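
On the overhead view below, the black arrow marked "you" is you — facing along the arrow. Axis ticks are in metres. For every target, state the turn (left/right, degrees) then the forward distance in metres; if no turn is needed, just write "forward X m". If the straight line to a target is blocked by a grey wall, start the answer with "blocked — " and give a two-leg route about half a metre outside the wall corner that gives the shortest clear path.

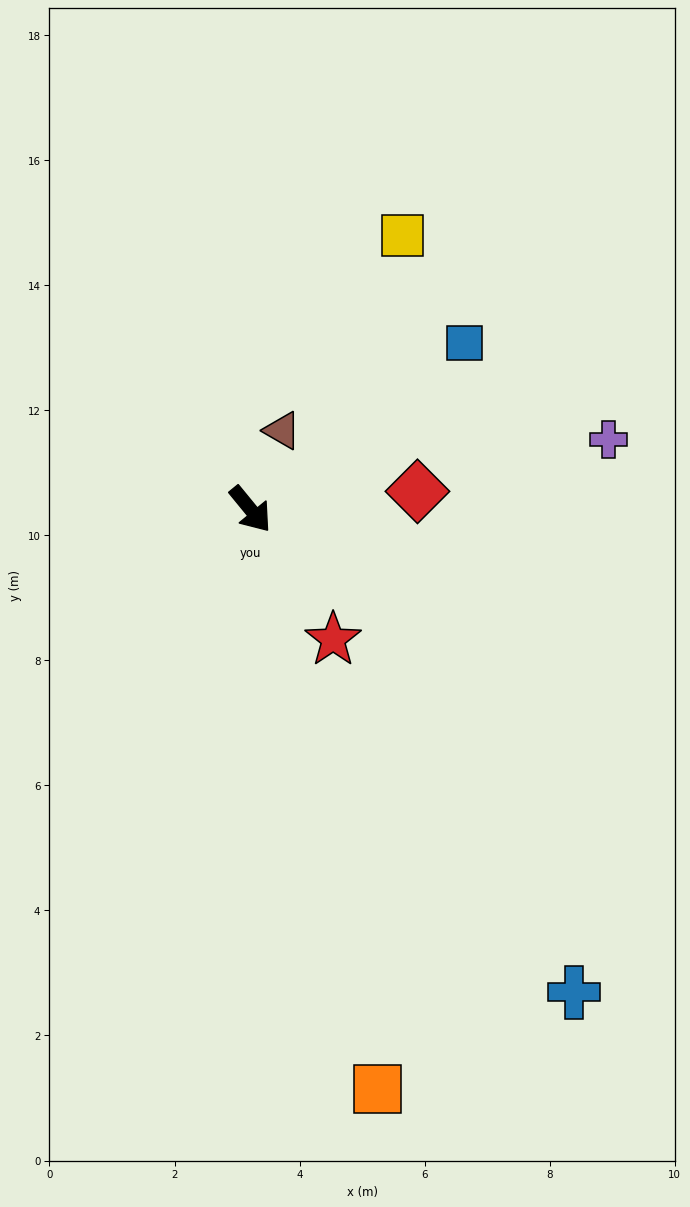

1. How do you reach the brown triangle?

turn left 119°, forward 1.4 m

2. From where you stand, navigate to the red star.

turn right 7°, forward 2.5 m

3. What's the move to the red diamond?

turn left 57°, forward 2.7 m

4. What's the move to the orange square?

turn right 27°, forward 9.5 m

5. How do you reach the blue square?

turn left 89°, forward 4.3 m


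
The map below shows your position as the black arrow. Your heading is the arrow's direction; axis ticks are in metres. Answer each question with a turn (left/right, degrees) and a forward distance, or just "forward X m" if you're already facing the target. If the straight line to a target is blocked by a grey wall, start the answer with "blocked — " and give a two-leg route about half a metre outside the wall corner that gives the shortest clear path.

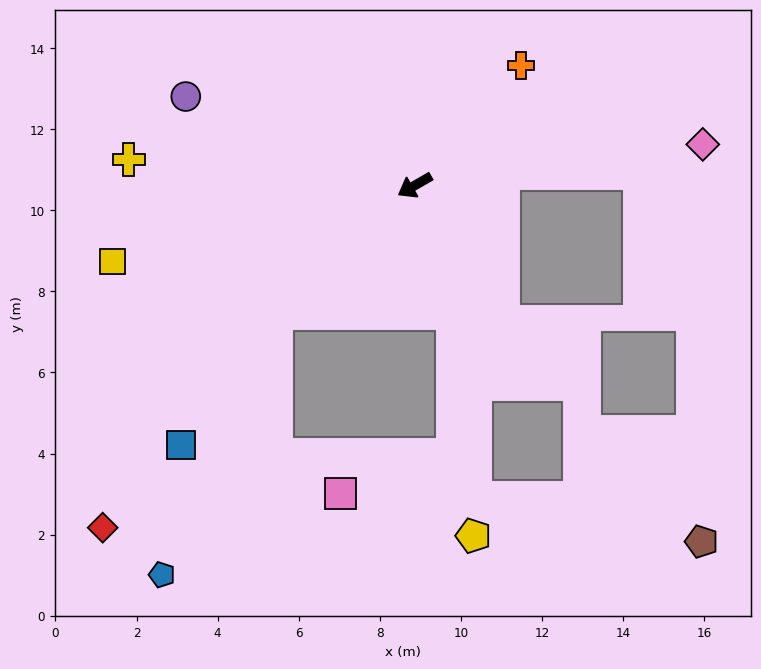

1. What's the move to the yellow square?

turn right 16°, forward 7.7 m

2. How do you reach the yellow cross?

turn right 35°, forward 7.1 m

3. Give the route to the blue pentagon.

blocked — turn left 12°, forward 4.6 m, then turn left 25°, forward 7.1 m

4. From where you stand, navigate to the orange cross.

turn right 161°, forward 3.9 m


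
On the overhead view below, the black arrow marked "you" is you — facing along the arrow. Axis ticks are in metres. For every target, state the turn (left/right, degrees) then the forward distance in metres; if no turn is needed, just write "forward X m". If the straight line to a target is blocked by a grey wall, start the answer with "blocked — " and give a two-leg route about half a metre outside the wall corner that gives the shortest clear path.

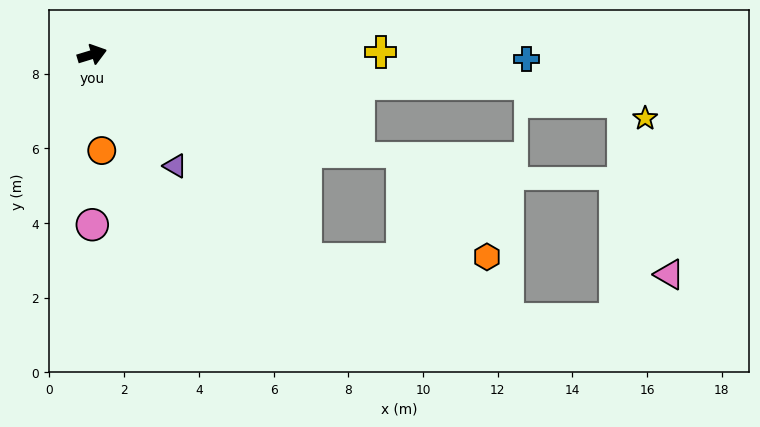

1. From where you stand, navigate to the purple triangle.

turn right 70°, forward 3.7 m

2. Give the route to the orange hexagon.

blocked — turn right 61°, forward 7.9 m, then turn left 45°, forward 4.8 m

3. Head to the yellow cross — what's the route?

turn right 16°, forward 7.7 m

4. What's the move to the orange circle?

turn right 101°, forward 2.6 m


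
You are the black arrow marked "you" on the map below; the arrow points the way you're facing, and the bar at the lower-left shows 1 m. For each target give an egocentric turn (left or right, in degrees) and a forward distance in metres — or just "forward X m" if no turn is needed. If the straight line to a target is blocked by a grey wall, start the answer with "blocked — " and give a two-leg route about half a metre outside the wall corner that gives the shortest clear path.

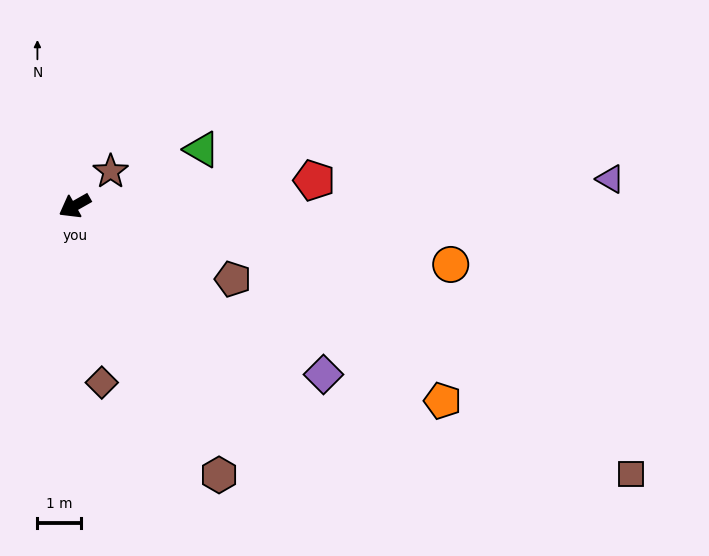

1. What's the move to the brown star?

turn right 166°, forward 1.1 m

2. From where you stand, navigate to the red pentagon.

turn left 157°, forward 5.5 m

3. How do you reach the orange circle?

turn left 142°, forward 8.6 m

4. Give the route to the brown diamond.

turn left 69°, forward 4.1 m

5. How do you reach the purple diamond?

turn left 116°, forward 6.8 m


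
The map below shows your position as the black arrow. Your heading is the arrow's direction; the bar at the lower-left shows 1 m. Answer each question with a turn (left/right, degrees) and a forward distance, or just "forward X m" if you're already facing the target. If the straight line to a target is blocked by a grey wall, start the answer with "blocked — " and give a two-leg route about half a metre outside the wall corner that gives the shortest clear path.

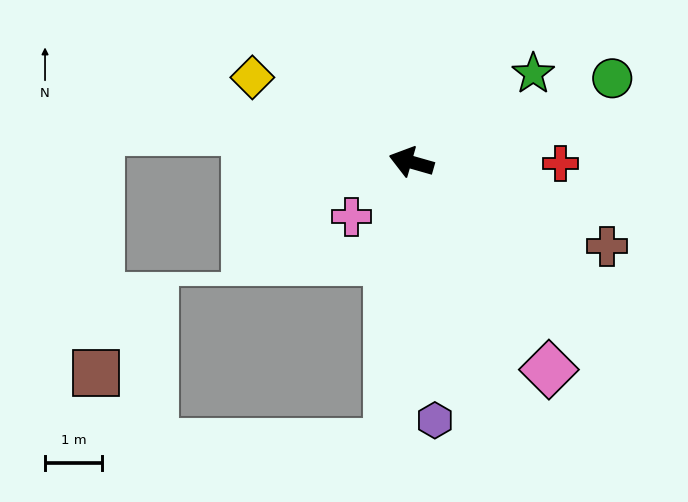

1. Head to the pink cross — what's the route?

turn left 58°, forward 1.4 m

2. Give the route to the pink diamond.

turn left 139°, forward 4.3 m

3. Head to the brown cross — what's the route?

turn left 173°, forward 3.7 m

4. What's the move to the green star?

turn right 128°, forward 2.6 m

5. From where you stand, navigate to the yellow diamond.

turn right 12°, forward 3.1 m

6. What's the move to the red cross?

turn right 165°, forward 2.6 m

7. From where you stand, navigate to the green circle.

turn right 141°, forward 3.8 m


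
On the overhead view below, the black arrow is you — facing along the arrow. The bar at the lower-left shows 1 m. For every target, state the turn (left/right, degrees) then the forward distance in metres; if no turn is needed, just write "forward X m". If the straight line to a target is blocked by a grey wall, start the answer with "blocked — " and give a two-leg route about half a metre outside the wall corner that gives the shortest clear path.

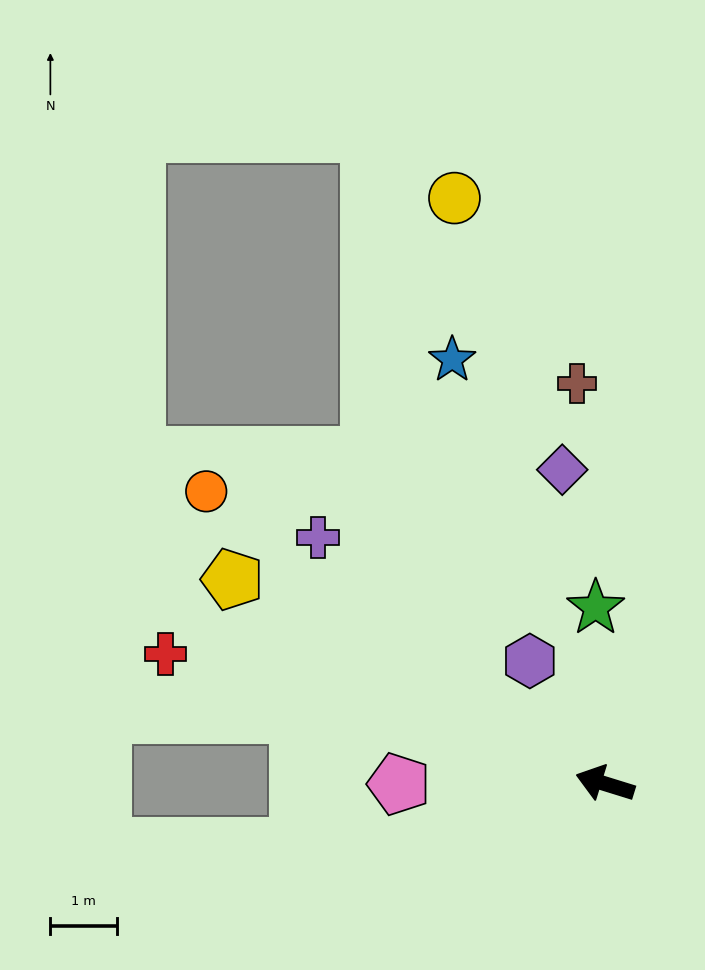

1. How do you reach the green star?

turn right 70°, forward 2.6 m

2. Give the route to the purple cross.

turn right 23°, forward 5.7 m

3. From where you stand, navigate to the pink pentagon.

turn left 17°, forward 3.1 m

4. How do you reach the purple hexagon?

turn right 41°, forward 2.2 m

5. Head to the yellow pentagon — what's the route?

turn right 12°, forward 6.4 m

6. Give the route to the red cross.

forward 6.9 m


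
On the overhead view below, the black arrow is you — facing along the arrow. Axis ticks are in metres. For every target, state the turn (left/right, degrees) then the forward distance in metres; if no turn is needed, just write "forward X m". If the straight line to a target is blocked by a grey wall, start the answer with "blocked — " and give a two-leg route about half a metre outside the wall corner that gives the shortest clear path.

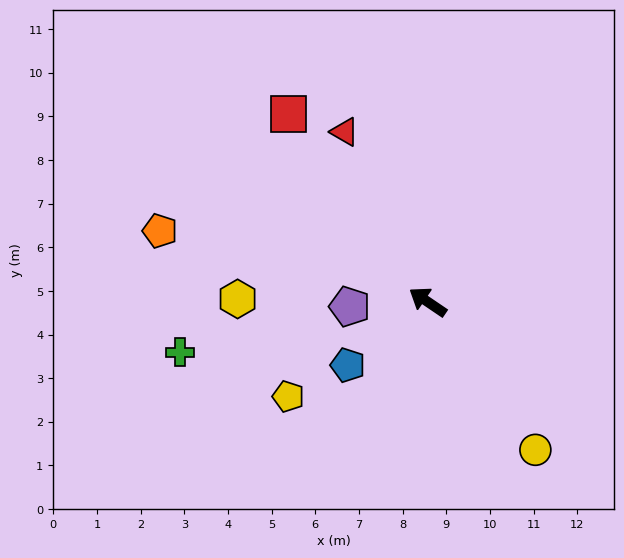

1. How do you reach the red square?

turn right 19°, forward 5.4 m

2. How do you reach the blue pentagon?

turn left 73°, forward 2.3 m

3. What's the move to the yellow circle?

turn left 160°, forward 4.2 m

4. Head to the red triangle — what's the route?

turn right 30°, forward 4.3 m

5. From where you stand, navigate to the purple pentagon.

turn left 38°, forward 1.8 m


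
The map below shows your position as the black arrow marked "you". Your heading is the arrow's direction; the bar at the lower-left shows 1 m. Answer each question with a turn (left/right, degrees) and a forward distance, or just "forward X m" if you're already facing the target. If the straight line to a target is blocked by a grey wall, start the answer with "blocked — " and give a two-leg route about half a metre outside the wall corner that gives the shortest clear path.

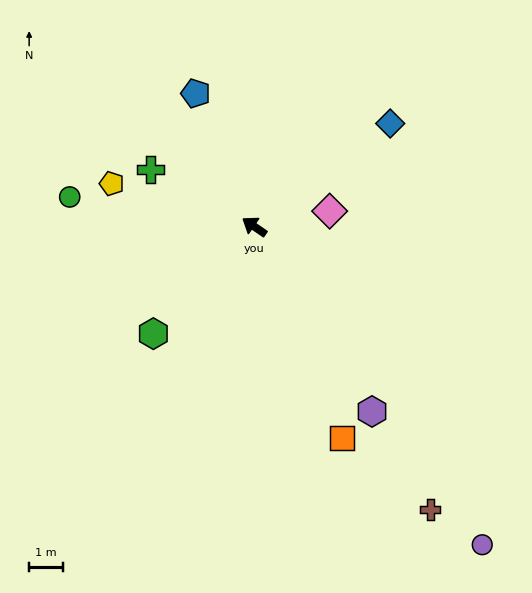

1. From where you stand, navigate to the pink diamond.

turn right 134°, forward 2.3 m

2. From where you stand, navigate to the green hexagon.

turn left 81°, forward 4.4 m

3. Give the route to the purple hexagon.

turn left 157°, forward 6.5 m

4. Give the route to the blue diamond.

turn right 108°, forward 5.1 m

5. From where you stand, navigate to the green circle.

turn left 25°, forward 5.6 m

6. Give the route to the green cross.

turn left 5°, forward 3.5 m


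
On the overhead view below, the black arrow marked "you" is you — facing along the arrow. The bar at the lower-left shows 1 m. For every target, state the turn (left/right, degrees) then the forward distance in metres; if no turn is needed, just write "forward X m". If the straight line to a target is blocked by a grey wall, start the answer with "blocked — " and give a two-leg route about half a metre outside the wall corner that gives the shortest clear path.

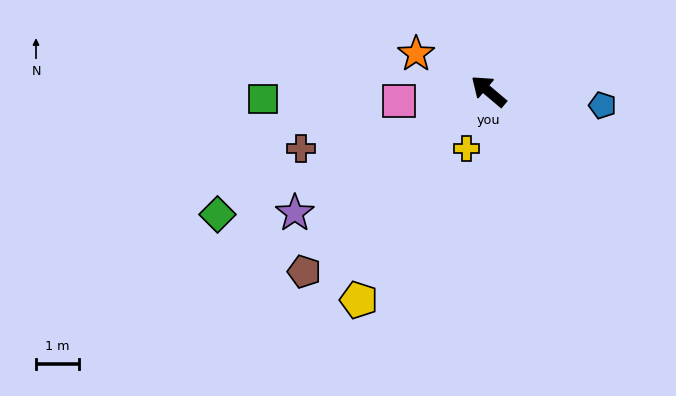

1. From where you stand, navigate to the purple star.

turn left 72°, forward 5.3 m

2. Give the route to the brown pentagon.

turn left 85°, forward 6.0 m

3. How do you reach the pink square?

turn left 47°, forward 2.1 m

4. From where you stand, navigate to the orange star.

turn left 13°, forward 1.9 m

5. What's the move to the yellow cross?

turn left 109°, forward 1.4 m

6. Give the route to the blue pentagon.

turn right 147°, forward 2.7 m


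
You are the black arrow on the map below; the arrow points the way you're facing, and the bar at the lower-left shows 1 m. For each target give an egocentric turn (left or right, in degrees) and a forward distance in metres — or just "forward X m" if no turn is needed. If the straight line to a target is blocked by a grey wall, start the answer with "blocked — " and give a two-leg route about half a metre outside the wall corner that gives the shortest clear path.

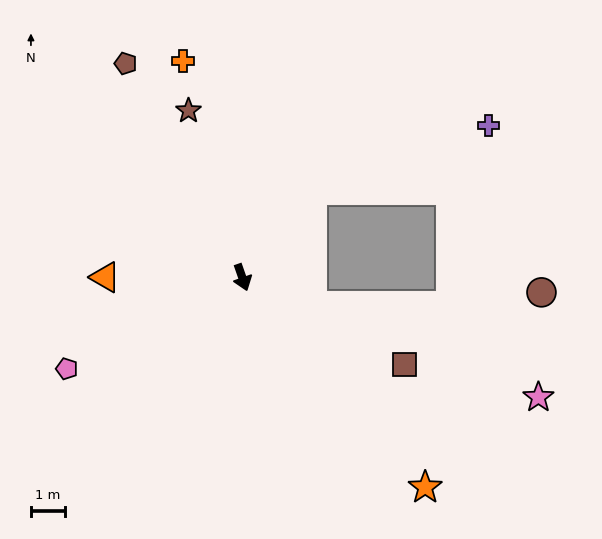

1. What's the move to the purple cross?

blocked — turn left 122°, forward 3.3 m, then turn right 31°, forward 5.5 m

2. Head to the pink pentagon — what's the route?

turn right 82°, forward 5.8 m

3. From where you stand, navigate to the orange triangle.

turn right 109°, forward 4.0 m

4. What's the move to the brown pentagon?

turn right 171°, forward 7.2 m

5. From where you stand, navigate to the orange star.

turn left 22°, forward 8.2 m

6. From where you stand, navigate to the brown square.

turn left 43°, forward 5.4 m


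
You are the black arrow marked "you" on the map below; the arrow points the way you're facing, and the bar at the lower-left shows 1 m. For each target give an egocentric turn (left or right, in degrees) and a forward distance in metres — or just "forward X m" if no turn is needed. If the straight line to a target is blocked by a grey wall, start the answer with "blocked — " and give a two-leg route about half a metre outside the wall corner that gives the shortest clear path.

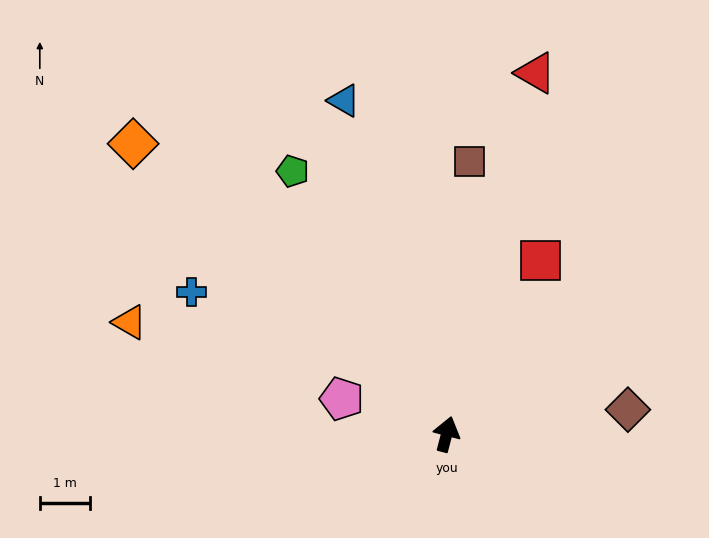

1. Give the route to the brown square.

turn left 10°, forward 5.5 m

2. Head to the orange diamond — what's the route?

turn left 62°, forward 8.6 m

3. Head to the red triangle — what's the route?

forward 7.5 m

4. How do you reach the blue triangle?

turn left 32°, forward 7.0 m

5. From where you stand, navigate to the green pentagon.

turn left 45°, forward 6.1 m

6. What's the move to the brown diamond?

turn right 68°, forward 3.7 m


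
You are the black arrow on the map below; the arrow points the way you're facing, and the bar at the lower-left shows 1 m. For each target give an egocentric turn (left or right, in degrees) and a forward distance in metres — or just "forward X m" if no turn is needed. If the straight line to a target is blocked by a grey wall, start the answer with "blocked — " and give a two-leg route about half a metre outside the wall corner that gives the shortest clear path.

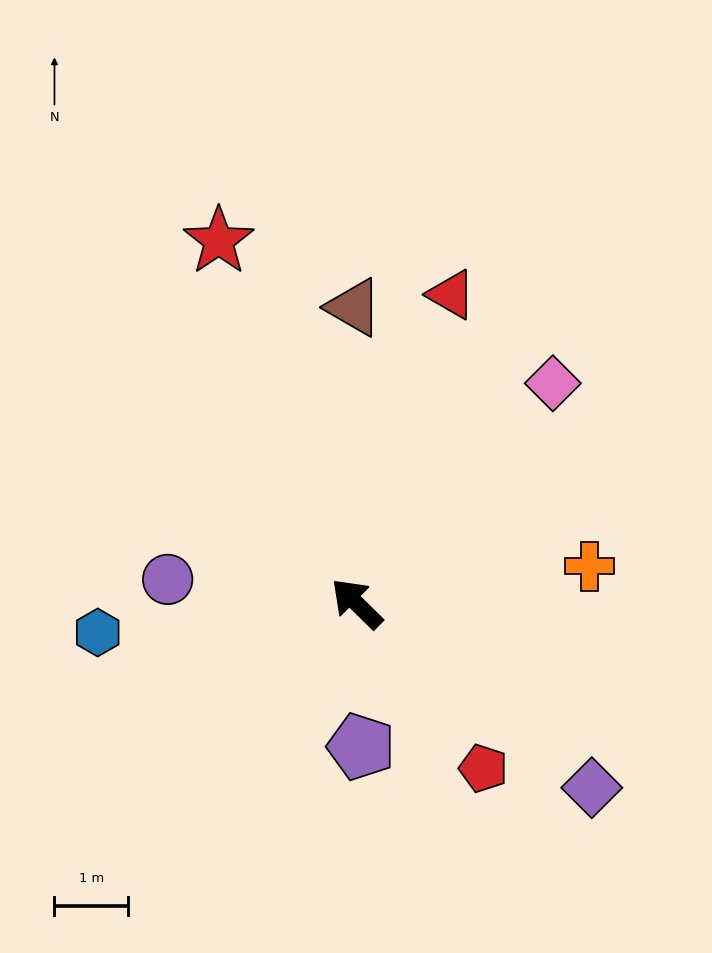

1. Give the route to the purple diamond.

turn right 174°, forward 4.1 m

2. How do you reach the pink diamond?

turn right 87°, forward 4.0 m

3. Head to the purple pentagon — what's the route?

turn left 136°, forward 2.0 m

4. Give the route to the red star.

turn right 25°, forward 5.3 m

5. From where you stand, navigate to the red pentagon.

turn left 172°, forward 2.8 m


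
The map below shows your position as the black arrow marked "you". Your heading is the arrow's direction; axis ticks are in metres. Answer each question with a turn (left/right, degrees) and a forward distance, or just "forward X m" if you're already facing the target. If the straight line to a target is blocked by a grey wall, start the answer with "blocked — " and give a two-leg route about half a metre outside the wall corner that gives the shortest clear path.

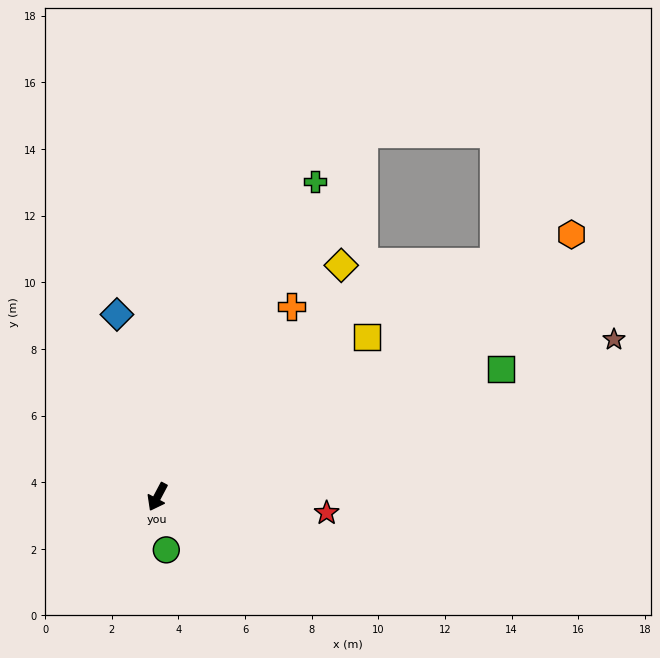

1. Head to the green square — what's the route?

turn left 138°, forward 11.0 m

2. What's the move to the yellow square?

turn left 155°, forward 7.9 m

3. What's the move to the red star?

turn left 112°, forward 5.1 m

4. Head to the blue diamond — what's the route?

turn right 140°, forward 5.6 m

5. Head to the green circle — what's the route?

turn left 37°, forward 1.6 m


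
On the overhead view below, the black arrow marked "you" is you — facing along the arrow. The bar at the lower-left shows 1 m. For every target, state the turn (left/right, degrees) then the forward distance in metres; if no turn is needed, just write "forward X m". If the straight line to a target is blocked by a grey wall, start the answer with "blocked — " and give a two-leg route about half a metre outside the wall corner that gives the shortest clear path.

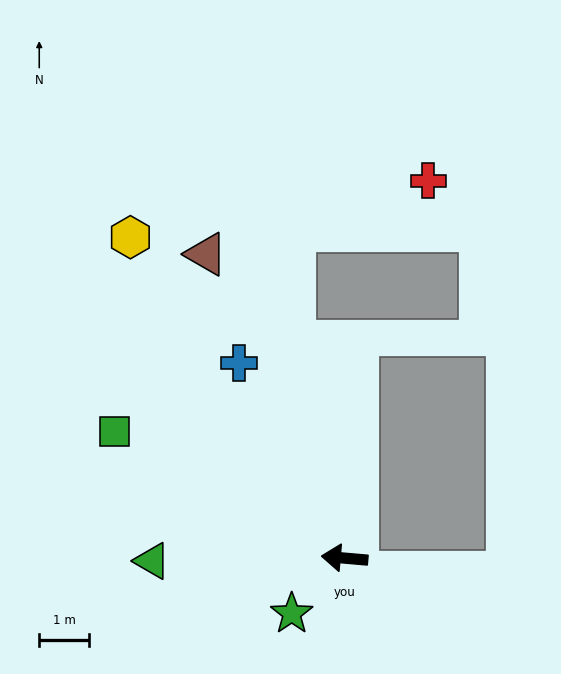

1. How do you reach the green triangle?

turn left 6°, forward 3.9 m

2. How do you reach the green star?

turn left 51°, forward 1.5 m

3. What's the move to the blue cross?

turn right 57°, forward 4.5 m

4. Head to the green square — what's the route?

turn right 24°, forward 5.3 m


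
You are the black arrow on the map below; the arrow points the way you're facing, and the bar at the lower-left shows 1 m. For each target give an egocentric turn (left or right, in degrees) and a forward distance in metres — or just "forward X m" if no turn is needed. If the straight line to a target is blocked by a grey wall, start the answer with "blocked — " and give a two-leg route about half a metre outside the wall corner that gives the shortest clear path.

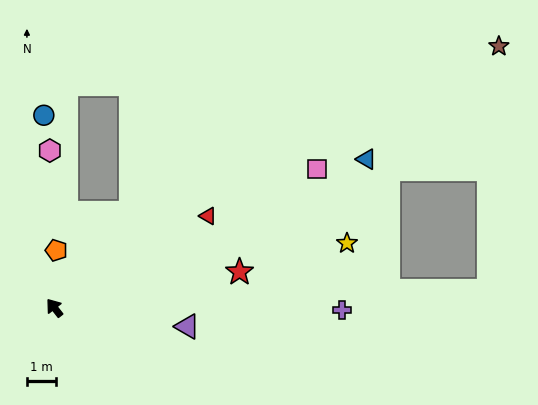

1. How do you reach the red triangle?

turn right 97°, forward 6.1 m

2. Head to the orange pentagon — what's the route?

turn right 40°, forward 2.0 m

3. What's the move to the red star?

turn right 117°, forward 6.5 m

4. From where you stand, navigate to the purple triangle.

turn right 136°, forward 4.6 m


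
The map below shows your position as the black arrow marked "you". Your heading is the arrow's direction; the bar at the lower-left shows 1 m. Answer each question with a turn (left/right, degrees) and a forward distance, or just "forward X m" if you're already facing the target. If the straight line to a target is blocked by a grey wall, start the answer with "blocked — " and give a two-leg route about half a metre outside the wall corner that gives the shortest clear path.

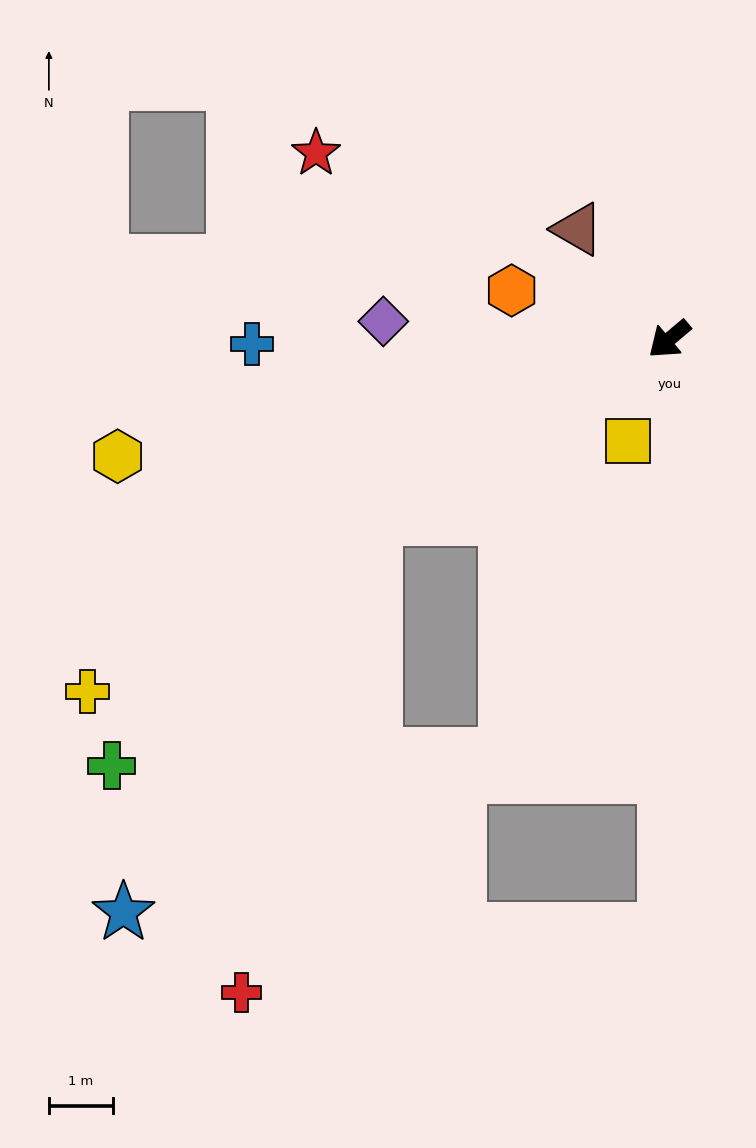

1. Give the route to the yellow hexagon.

turn right 28°, forward 8.8 m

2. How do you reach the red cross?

blocked — turn right 9°, forward 5.4 m, then turn left 43°, forward 7.7 m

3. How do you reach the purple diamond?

turn right 44°, forward 4.5 m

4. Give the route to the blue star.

blocked — turn right 9°, forward 5.4 m, then turn left 26°, forward 7.3 m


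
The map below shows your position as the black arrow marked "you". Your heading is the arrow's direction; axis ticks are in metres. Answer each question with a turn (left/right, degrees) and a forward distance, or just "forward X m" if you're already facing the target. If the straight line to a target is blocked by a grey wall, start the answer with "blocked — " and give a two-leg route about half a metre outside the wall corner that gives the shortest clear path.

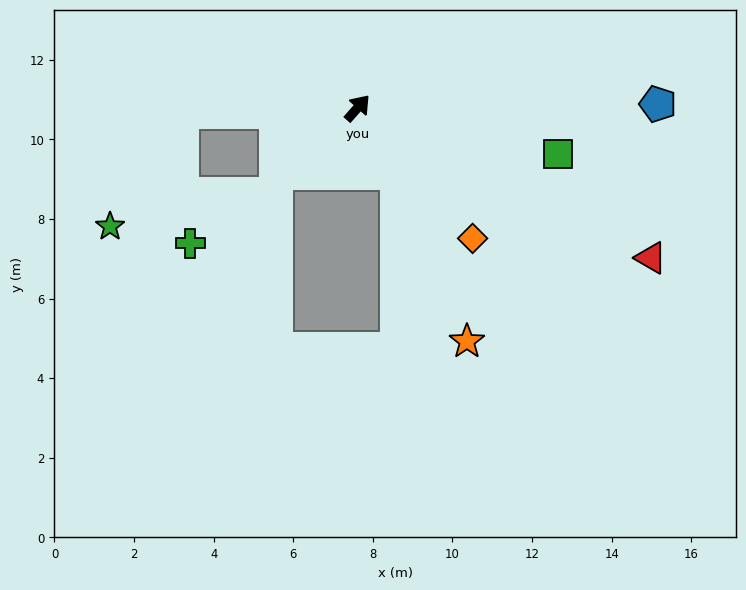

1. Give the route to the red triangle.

turn right 76°, forward 8.3 m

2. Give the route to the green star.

blocked — turn left 133°, forward 4.4 m, then turn left 56°, forward 3.4 m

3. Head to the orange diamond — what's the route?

turn right 97°, forward 4.4 m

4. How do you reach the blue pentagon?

turn right 48°, forward 7.5 m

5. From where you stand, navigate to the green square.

turn right 61°, forward 5.2 m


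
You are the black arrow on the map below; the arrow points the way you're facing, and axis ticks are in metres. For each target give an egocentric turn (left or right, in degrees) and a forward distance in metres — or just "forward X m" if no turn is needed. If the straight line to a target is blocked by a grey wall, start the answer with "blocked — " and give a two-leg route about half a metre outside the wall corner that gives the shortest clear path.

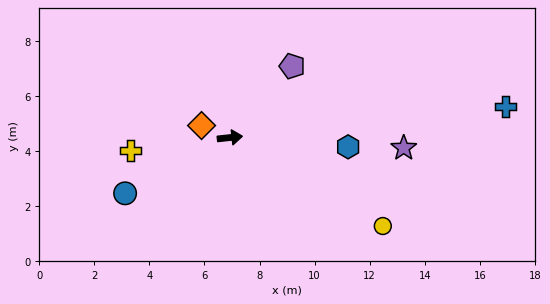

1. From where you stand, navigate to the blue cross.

forward 10.1 m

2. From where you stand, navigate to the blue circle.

turn right 158°, forward 4.3 m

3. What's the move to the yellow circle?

turn right 36°, forward 6.4 m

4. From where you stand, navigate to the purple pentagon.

turn left 43°, forward 3.4 m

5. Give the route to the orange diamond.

turn left 151°, forward 1.1 m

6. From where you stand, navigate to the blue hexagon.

turn right 11°, forward 4.3 m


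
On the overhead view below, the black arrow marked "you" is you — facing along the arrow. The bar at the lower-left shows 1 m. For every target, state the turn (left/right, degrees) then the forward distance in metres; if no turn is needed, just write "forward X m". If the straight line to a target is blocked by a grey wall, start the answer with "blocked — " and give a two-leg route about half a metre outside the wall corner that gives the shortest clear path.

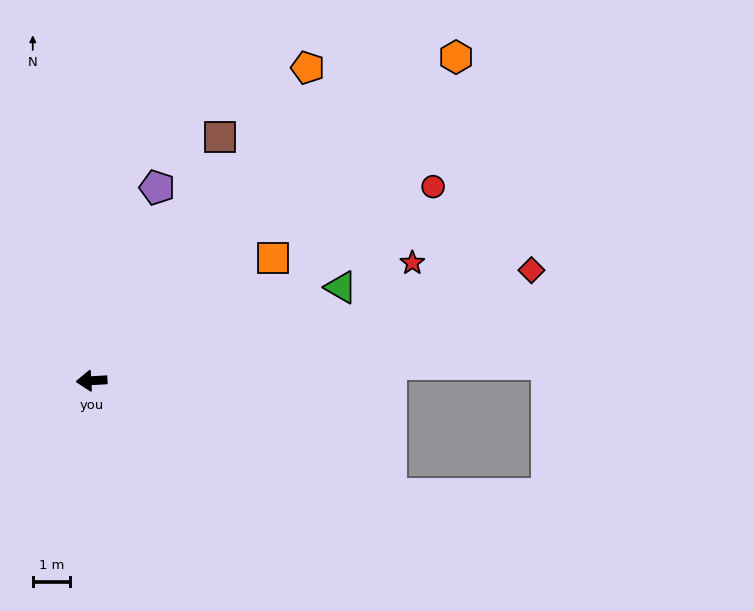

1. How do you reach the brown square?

turn right 121°, forward 7.4 m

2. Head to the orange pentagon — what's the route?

turn right 128°, forward 10.2 m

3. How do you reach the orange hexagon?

turn right 142°, forward 13.1 m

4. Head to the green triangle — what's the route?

turn right 163°, forward 7.2 m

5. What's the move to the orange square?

turn right 149°, forward 5.9 m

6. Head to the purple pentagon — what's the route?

turn right 112°, forward 5.5 m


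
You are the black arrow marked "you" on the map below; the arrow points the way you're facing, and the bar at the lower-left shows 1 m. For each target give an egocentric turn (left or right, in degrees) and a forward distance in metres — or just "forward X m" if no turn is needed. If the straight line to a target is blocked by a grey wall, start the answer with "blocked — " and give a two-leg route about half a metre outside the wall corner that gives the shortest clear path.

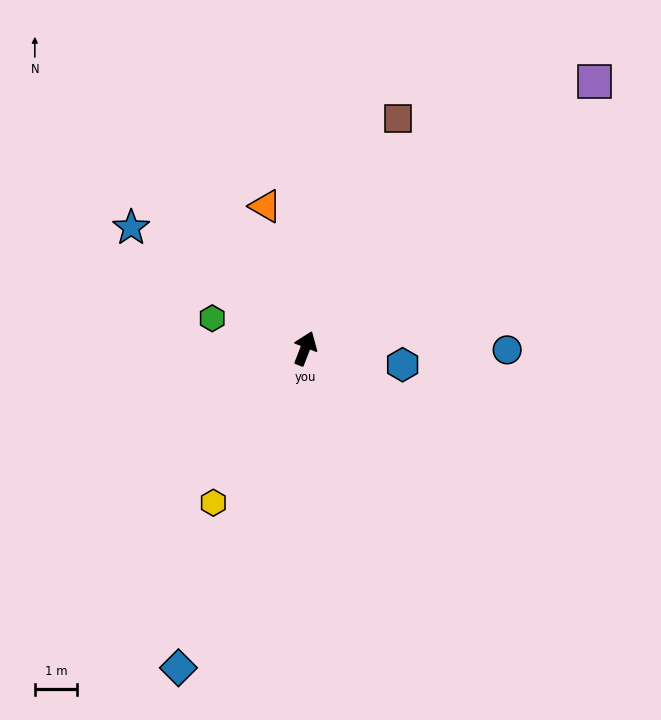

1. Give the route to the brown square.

forward 5.8 m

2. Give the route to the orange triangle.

turn left 37°, forward 3.5 m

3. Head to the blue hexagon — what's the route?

turn right 78°, forward 2.3 m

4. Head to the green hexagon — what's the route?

turn left 93°, forward 2.3 m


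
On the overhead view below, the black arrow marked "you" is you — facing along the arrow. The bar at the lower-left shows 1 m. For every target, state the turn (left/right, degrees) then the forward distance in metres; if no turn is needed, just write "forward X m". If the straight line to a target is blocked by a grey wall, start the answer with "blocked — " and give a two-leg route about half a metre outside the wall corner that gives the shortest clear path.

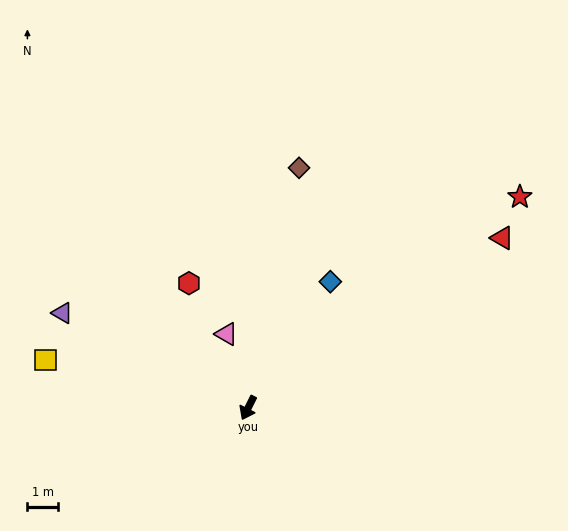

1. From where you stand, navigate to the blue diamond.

turn left 174°, forward 5.0 m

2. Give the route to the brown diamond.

turn right 165°, forward 8.1 m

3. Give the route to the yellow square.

turn right 77°, forward 6.9 m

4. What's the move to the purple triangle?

turn right 90°, forward 6.9 m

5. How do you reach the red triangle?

turn left 150°, forward 10.1 m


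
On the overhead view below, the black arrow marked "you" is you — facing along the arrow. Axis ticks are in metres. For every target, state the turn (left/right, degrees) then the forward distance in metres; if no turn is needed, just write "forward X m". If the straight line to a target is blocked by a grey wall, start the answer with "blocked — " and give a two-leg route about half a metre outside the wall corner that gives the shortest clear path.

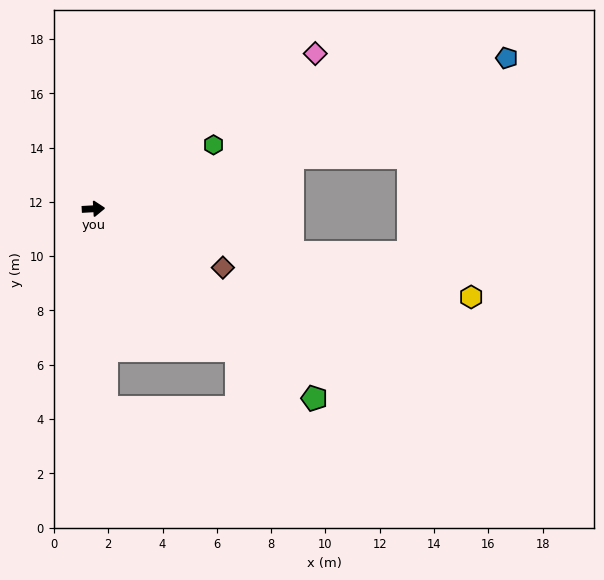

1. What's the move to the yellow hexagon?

turn right 16°, forward 14.3 m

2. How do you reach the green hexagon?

turn left 25°, forward 5.0 m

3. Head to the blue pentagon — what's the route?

turn left 17°, forward 16.2 m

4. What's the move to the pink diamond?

turn left 32°, forward 10.0 m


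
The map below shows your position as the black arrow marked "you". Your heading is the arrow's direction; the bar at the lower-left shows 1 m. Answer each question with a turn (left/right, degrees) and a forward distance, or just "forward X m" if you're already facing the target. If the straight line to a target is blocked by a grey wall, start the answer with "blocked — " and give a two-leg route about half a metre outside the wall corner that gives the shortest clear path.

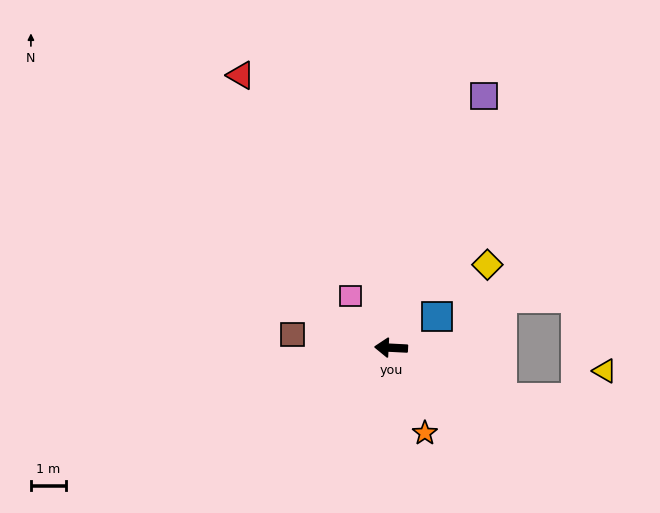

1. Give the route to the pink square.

turn right 49°, forward 1.9 m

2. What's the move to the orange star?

turn left 115°, forward 2.6 m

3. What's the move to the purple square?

turn right 107°, forward 7.7 m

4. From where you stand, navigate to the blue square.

turn right 143°, forward 1.6 m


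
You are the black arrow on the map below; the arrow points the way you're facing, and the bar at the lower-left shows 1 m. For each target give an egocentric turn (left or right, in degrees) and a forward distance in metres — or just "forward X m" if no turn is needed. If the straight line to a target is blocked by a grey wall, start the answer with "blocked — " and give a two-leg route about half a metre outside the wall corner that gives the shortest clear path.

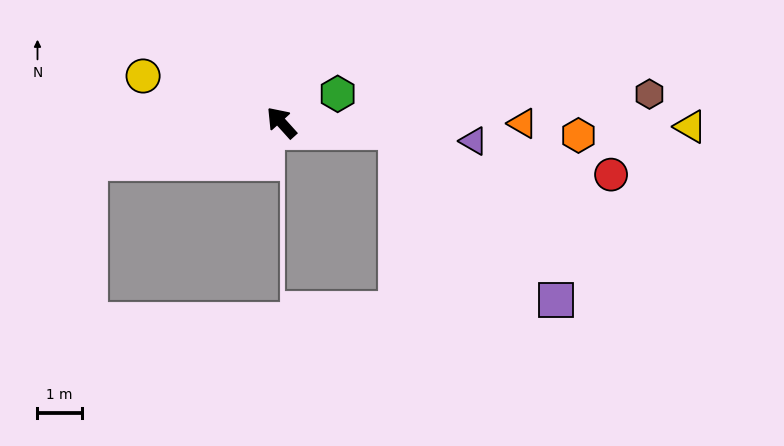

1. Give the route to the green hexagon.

turn right 105°, forward 1.4 m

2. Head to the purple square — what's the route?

blocked — turn right 136°, forward 2.6 m, then turn right 43°, forward 5.2 m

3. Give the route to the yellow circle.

turn left 29°, forward 3.3 m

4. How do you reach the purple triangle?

turn right 138°, forward 4.4 m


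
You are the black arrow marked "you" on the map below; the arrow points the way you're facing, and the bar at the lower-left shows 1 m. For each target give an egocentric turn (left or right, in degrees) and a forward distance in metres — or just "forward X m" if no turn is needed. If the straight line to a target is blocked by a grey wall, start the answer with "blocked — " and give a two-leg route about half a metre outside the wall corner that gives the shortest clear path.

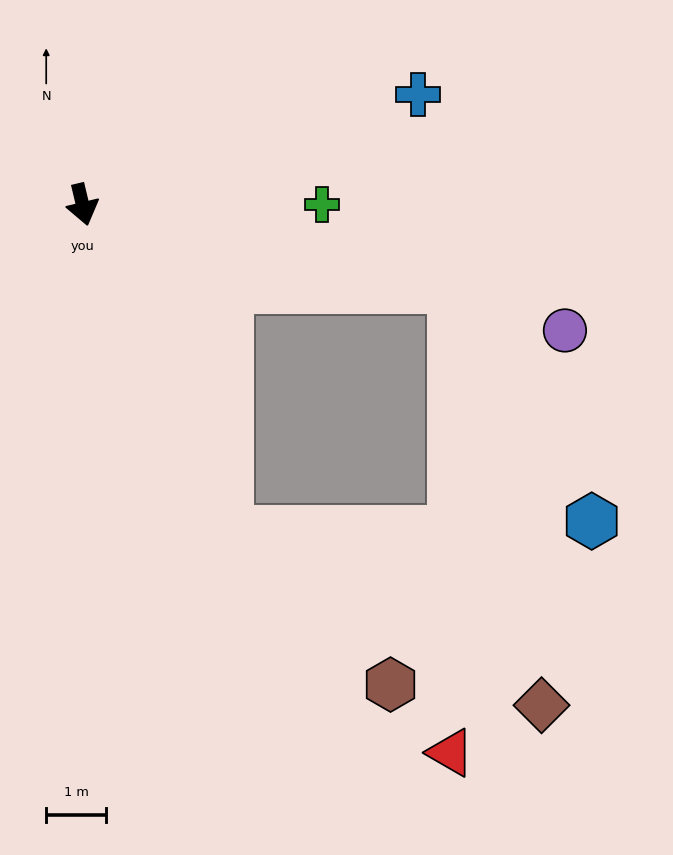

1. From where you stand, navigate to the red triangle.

blocked — turn left 64°, forward 6.4 m, then turn right 78°, forward 7.8 m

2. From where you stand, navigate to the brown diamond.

blocked — turn left 11°, forward 6.0 m, then turn left 37°, forward 6.0 m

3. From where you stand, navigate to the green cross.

turn left 77°, forward 4.0 m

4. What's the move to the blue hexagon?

blocked — turn left 64°, forward 6.4 m, then turn right 47°, forward 4.5 m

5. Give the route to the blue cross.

turn left 95°, forward 5.9 m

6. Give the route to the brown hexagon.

blocked — turn left 11°, forward 6.0 m, then turn left 22°, forward 3.7 m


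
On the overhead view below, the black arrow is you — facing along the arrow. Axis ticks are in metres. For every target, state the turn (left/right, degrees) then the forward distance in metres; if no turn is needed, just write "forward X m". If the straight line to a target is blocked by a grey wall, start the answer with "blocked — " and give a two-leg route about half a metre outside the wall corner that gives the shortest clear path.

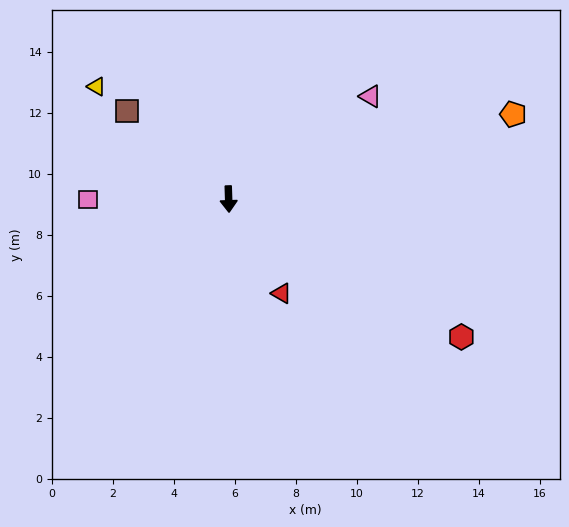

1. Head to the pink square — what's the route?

turn right 92°, forward 4.6 m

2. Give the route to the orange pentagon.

turn left 105°, forward 9.7 m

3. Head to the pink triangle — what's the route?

turn left 124°, forward 5.7 m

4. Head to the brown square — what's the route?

turn right 133°, forward 4.4 m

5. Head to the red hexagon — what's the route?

turn left 58°, forward 8.9 m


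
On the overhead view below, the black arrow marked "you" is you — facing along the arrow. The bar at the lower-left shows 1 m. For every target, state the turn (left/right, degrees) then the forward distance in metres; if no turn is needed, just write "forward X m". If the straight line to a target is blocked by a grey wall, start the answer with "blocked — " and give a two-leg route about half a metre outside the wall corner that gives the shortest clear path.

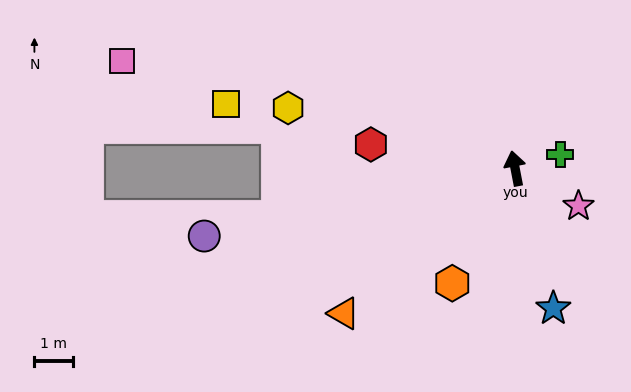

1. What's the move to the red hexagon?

turn left 70°, forward 3.8 m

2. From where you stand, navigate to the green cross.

turn right 84°, forward 1.2 m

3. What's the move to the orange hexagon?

turn left 140°, forward 3.4 m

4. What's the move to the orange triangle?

turn left 119°, forward 5.8 m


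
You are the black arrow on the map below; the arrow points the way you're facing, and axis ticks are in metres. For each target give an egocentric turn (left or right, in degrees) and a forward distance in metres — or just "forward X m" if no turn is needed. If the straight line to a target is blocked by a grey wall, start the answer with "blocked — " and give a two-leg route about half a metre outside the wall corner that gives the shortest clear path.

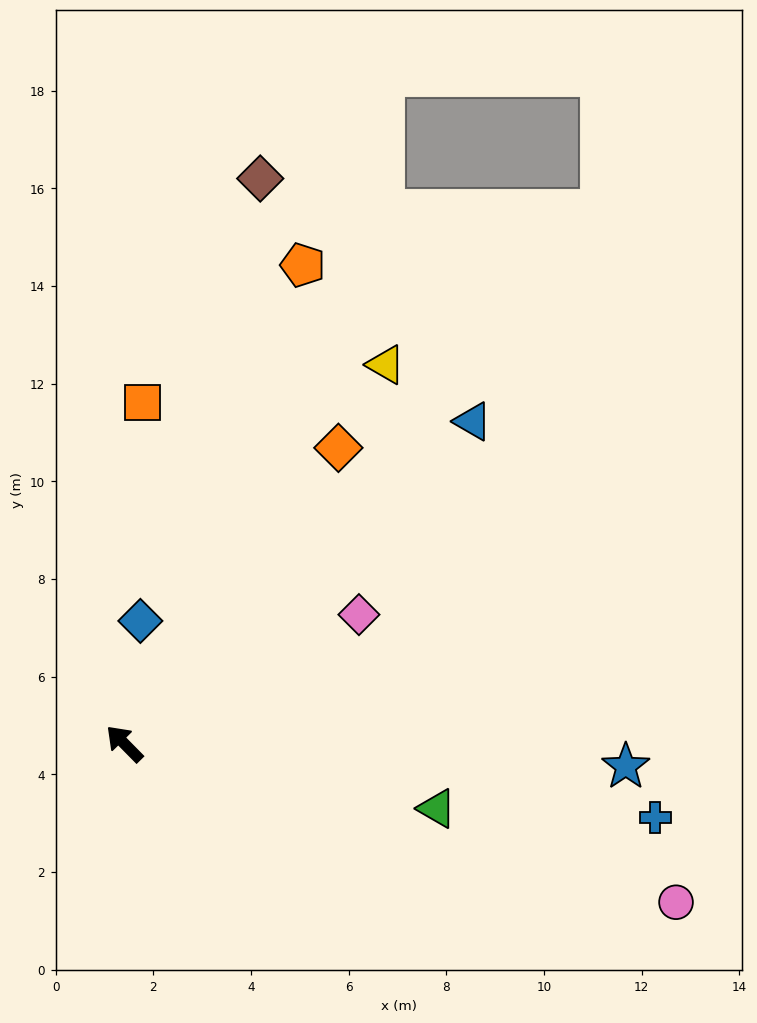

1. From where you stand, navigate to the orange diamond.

turn right 80°, forward 7.5 m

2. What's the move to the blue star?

turn right 137°, forward 10.3 m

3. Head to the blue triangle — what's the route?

turn right 92°, forward 9.7 m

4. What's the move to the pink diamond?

turn right 106°, forward 5.5 m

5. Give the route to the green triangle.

turn right 146°, forward 6.5 m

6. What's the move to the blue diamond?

turn right 52°, forward 2.5 m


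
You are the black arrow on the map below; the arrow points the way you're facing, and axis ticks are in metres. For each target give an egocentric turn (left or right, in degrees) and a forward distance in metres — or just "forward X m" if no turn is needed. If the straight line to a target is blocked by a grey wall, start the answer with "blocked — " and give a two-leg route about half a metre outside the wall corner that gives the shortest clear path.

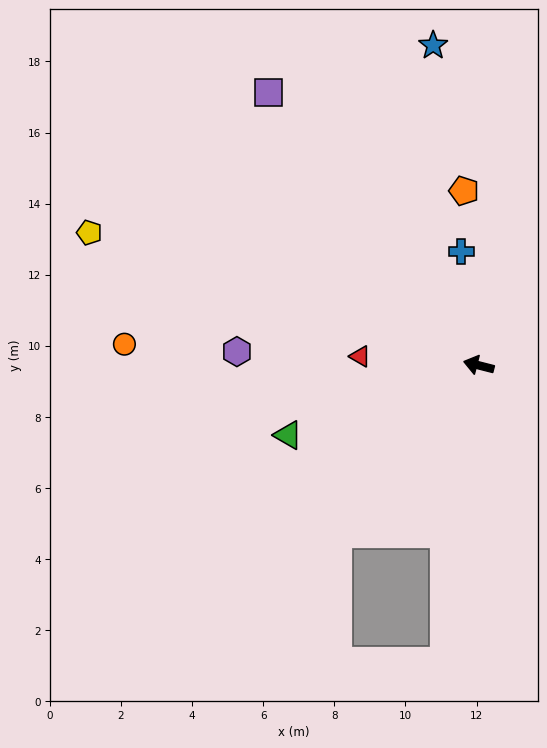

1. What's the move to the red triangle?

turn left 10°, forward 3.3 m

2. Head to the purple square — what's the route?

turn right 38°, forward 9.7 m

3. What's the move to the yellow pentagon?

turn right 5°, forward 11.6 m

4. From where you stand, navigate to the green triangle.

turn left 34°, forward 5.7 m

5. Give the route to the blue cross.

turn right 67°, forward 3.2 m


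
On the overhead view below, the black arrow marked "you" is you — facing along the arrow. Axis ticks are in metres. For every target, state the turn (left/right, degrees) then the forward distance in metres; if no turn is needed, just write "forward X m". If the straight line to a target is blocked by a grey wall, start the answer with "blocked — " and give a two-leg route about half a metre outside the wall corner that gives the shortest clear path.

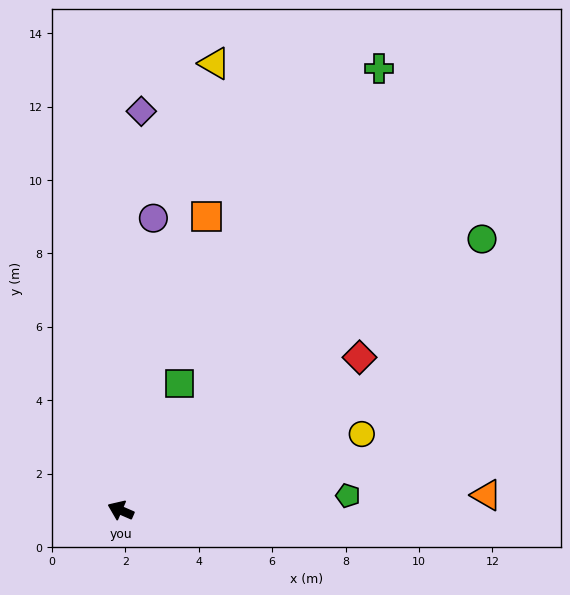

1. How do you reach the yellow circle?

turn right 139°, forward 6.9 m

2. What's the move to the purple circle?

turn right 73°, forward 8.0 m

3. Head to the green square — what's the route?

turn right 91°, forward 3.8 m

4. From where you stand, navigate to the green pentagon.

turn right 153°, forward 6.2 m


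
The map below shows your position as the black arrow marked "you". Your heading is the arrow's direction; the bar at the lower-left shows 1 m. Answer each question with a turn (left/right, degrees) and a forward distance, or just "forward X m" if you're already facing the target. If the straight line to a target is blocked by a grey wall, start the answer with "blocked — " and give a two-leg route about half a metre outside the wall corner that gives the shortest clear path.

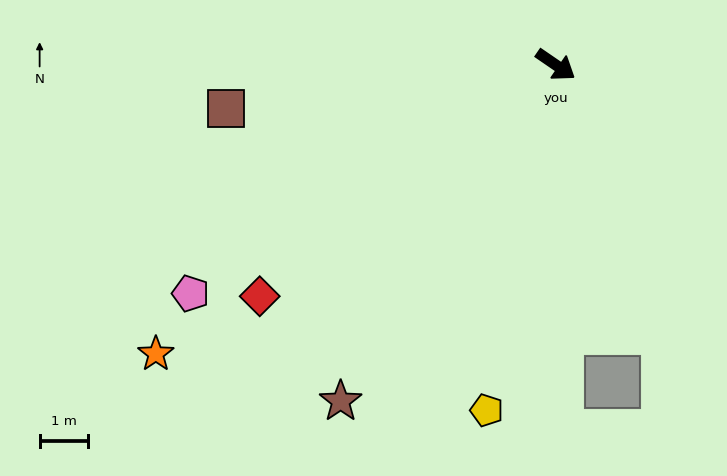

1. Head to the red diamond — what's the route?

turn right 108°, forward 7.8 m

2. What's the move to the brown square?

turn right 138°, forward 6.9 m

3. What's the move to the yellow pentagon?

turn right 67°, forward 7.3 m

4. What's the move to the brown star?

turn right 88°, forward 8.3 m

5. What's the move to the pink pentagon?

turn right 114°, forward 8.9 m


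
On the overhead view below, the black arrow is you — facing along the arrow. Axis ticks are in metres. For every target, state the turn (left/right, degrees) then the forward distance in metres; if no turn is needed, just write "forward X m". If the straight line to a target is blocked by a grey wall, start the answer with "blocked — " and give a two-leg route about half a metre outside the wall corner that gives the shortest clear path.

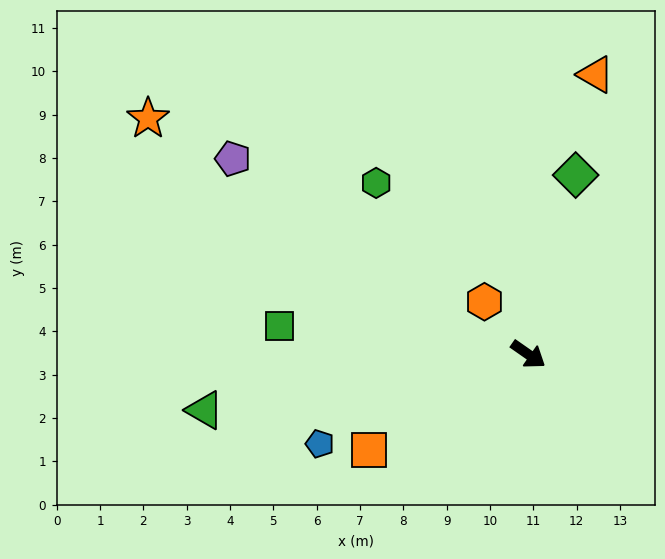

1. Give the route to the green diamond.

turn left 110°, forward 4.3 m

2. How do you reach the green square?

turn right 152°, forward 5.8 m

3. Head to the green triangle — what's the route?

turn right 135°, forward 7.6 m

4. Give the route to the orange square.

turn right 114°, forward 4.3 m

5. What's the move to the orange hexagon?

turn left 165°, forward 1.6 m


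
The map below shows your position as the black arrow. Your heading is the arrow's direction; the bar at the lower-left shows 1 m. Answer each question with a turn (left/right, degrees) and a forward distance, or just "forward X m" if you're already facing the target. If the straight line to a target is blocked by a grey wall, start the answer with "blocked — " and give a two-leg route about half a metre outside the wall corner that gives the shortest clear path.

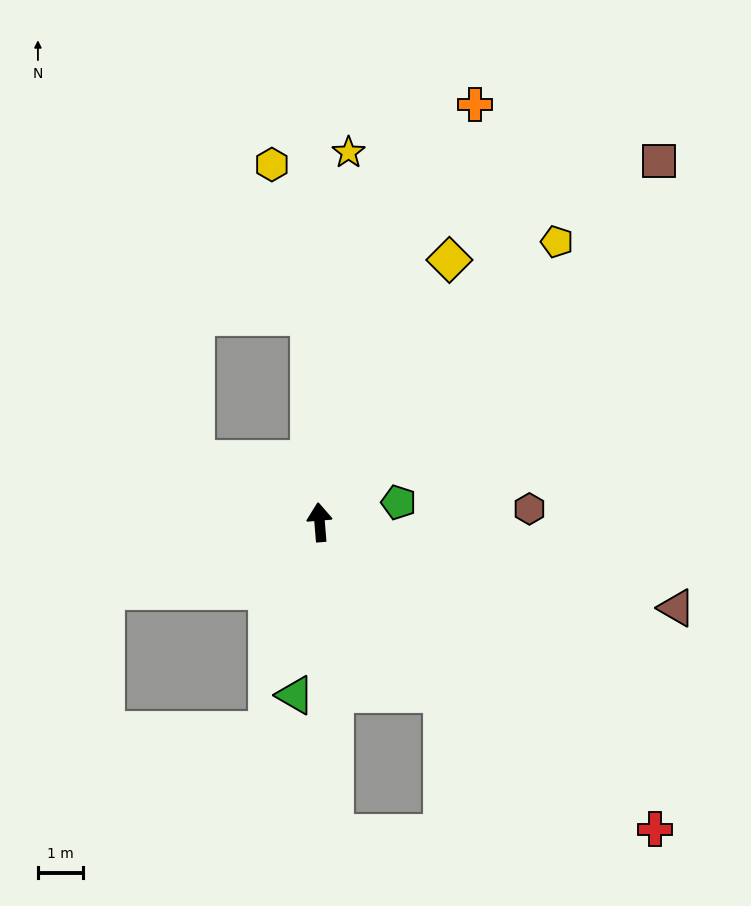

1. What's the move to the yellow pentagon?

turn right 45°, forward 8.2 m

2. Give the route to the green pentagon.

turn right 81°, forward 1.8 m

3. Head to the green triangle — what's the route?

turn left 167°, forward 3.9 m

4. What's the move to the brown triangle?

turn right 108°, forward 8.2 m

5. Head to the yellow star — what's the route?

turn right 9°, forward 8.3 m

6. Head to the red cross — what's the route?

turn right 137°, forward 10.2 m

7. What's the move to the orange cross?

turn right 25°, forward 10.0 m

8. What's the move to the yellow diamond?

turn right 31°, forward 6.6 m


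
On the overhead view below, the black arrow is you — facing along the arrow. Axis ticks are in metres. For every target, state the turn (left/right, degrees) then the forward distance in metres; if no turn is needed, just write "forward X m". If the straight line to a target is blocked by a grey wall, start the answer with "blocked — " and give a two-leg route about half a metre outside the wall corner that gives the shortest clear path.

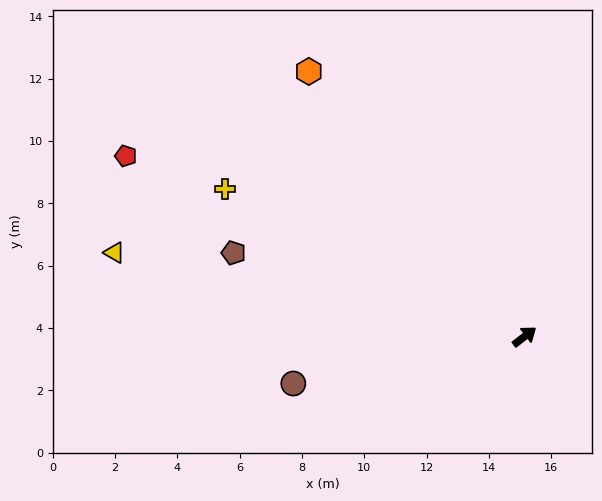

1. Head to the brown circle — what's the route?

turn left 154°, forward 7.6 m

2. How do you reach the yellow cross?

turn left 116°, forward 10.7 m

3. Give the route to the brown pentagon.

turn left 126°, forward 9.7 m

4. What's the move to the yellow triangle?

turn left 131°, forward 13.4 m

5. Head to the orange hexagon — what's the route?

turn left 91°, forward 11.0 m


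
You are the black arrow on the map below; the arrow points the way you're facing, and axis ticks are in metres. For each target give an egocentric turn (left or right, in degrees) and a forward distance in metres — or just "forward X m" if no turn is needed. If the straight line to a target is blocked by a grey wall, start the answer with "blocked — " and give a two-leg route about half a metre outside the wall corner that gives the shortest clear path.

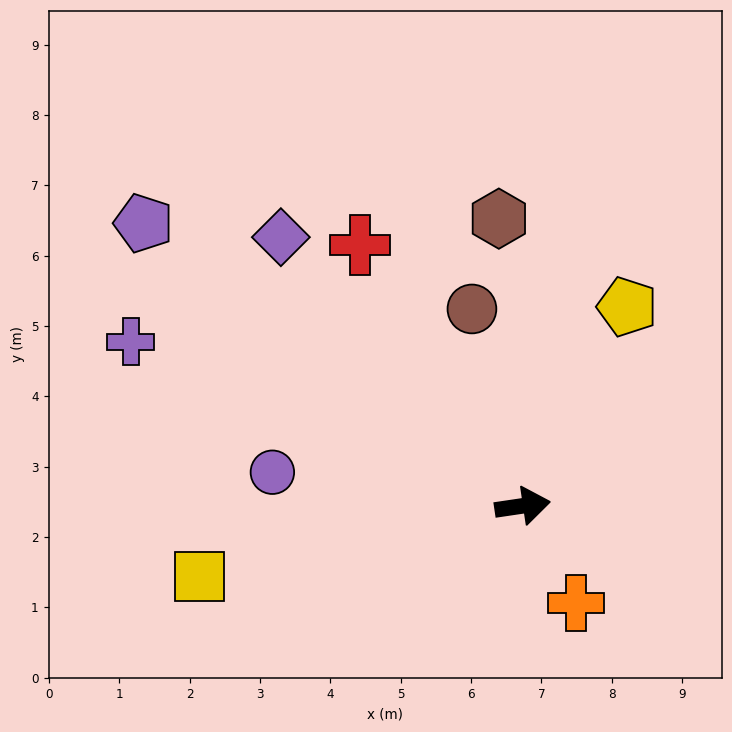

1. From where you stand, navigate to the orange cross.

turn right 70°, forward 1.6 m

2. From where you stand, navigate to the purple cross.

turn left 149°, forward 6.0 m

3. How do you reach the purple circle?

turn left 164°, forward 3.6 m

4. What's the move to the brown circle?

turn left 96°, forward 2.9 m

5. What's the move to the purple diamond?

turn left 124°, forward 5.1 m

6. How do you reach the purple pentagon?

turn left 135°, forward 6.7 m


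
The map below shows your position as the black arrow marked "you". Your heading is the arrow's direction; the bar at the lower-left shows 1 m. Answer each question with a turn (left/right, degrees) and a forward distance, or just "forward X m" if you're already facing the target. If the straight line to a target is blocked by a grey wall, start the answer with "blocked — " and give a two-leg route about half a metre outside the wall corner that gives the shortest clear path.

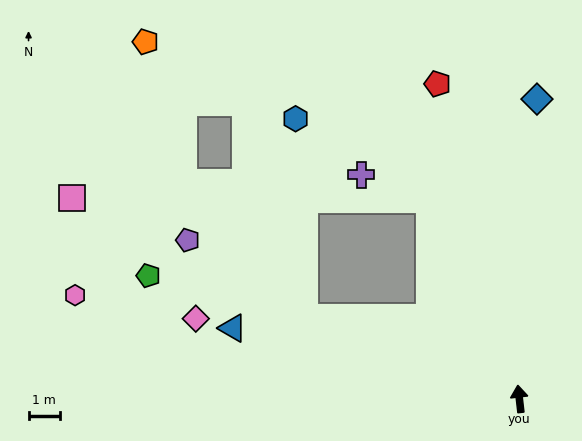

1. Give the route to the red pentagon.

turn left 8°, forward 10.5 m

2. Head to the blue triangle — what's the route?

turn left 70°, forward 9.5 m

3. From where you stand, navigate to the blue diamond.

turn right 10°, forward 9.7 m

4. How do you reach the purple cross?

blocked — turn left 18°, forward 7.0 m, then turn left 45°, forward 2.3 m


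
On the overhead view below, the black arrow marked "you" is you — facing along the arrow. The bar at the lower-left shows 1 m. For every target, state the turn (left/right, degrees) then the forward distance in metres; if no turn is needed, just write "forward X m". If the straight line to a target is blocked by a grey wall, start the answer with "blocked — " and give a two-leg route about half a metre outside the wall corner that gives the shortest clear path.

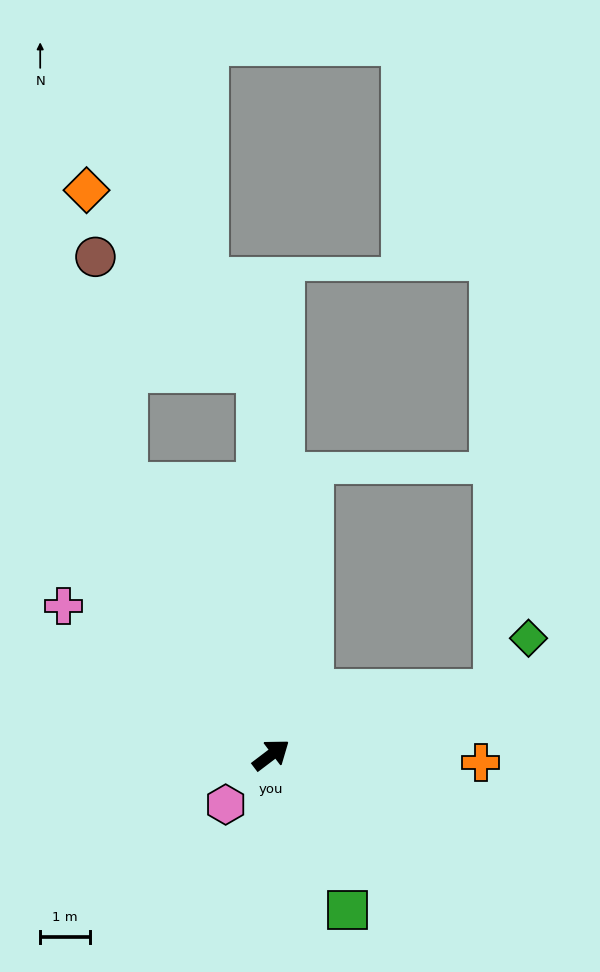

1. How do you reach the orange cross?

turn right 39°, forward 4.2 m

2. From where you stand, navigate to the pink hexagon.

turn right 170°, forward 1.4 m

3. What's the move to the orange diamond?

blocked — turn left 55°, forward 7.8 m, then turn left 41°, forward 5.0 m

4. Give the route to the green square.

turn right 101°, forward 3.5 m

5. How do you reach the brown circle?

blocked — turn left 81°, forward 6.2 m, then turn right 20°, forward 4.6 m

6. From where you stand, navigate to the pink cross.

turn left 107°, forward 5.2 m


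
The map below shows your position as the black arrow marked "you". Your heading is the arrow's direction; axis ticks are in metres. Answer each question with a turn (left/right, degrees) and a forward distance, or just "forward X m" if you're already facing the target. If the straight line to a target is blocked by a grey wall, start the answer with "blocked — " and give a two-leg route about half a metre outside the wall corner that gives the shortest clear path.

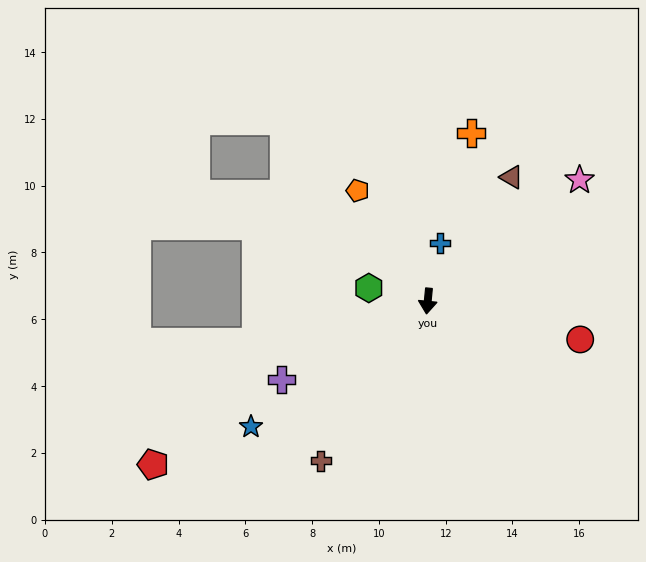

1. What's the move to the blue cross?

turn left 174°, forward 1.8 m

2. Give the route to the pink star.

turn left 134°, forward 5.8 m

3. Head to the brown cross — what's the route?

turn right 28°, forward 5.8 m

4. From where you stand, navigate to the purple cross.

turn right 56°, forward 5.0 m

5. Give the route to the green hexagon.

turn right 97°, forward 1.8 m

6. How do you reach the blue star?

turn right 49°, forward 6.5 m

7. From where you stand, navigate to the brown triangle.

turn left 151°, forward 4.5 m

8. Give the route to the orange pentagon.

turn right 142°, forward 3.9 m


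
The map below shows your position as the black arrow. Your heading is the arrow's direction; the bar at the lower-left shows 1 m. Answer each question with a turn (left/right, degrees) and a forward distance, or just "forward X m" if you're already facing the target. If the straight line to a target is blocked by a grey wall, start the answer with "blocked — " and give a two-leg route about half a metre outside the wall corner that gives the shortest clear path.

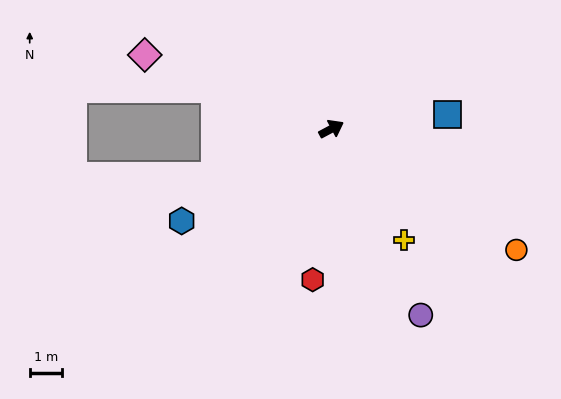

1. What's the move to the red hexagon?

turn right 125°, forward 4.6 m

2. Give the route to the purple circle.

turn right 92°, forward 6.3 m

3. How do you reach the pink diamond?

turn left 130°, forward 6.1 m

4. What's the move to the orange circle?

turn right 61°, forward 6.7 m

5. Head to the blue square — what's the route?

turn right 21°, forward 3.6 m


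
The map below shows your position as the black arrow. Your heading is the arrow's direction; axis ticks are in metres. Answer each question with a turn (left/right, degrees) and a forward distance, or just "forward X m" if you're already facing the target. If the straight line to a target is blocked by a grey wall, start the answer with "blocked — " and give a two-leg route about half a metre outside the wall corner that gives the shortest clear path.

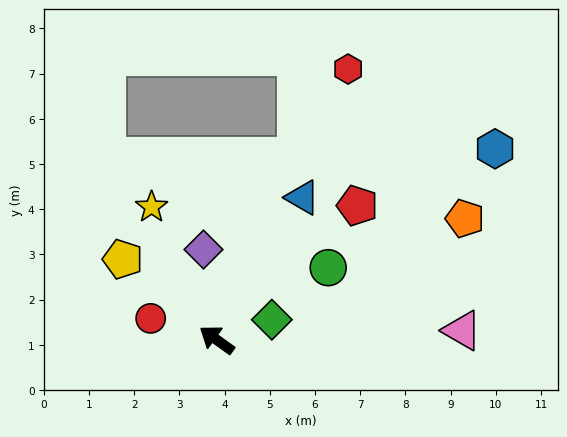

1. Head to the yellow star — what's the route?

turn right 28°, forward 3.3 m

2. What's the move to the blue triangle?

turn right 85°, forward 3.7 m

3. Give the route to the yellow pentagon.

turn right 5°, forward 2.7 m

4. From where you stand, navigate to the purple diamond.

turn right 46°, forward 2.0 m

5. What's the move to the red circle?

turn left 18°, forward 1.5 m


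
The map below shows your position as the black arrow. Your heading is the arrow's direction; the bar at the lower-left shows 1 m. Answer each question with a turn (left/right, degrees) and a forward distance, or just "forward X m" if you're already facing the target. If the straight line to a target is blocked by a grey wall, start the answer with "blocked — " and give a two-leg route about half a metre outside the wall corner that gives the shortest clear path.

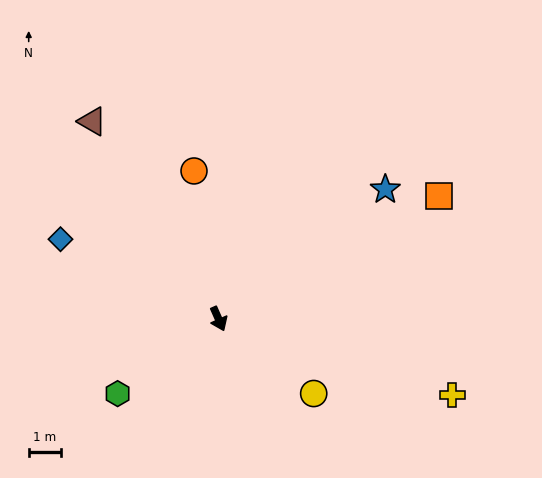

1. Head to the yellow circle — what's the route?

turn left 28°, forward 3.8 m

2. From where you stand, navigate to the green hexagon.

turn right 77°, forward 3.9 m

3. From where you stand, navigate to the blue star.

turn left 104°, forward 6.6 m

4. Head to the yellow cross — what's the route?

turn left 48°, forward 7.7 m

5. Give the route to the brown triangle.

turn right 171°, forward 7.4 m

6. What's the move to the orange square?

turn left 95°, forward 7.9 m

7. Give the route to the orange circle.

turn left 166°, forward 4.7 m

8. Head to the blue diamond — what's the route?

turn right 141°, forward 5.5 m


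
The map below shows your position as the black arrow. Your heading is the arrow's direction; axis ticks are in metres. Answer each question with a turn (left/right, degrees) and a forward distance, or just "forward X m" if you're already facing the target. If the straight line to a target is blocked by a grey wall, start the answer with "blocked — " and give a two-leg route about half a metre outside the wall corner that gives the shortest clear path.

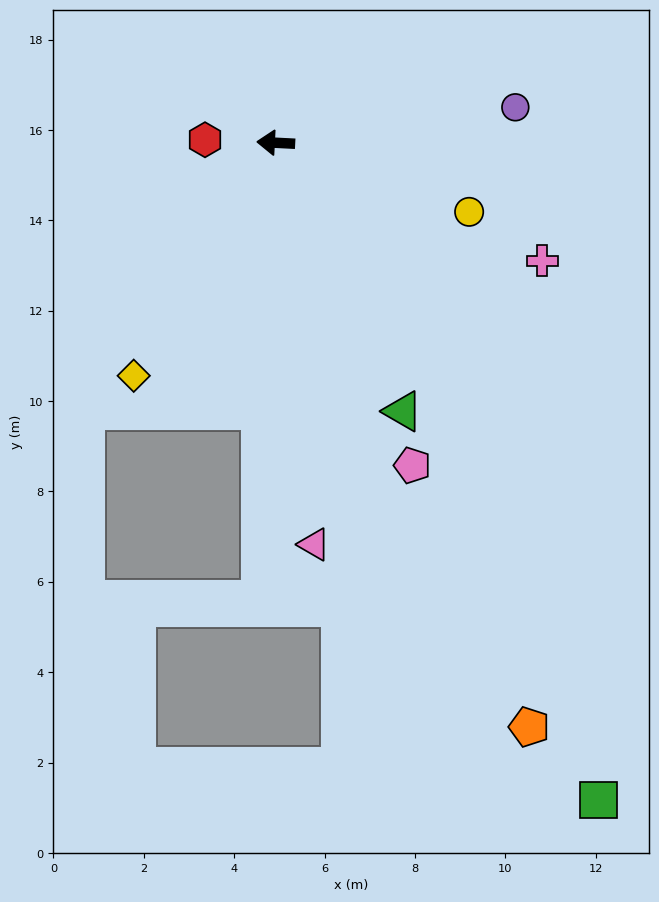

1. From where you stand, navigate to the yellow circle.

turn left 163°, forward 4.5 m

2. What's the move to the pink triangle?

turn left 98°, forward 8.9 m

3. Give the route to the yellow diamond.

turn left 62°, forward 6.0 m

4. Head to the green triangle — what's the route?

turn left 118°, forward 6.6 m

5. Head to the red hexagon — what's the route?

forward 1.6 m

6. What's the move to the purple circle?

turn right 169°, forward 5.4 m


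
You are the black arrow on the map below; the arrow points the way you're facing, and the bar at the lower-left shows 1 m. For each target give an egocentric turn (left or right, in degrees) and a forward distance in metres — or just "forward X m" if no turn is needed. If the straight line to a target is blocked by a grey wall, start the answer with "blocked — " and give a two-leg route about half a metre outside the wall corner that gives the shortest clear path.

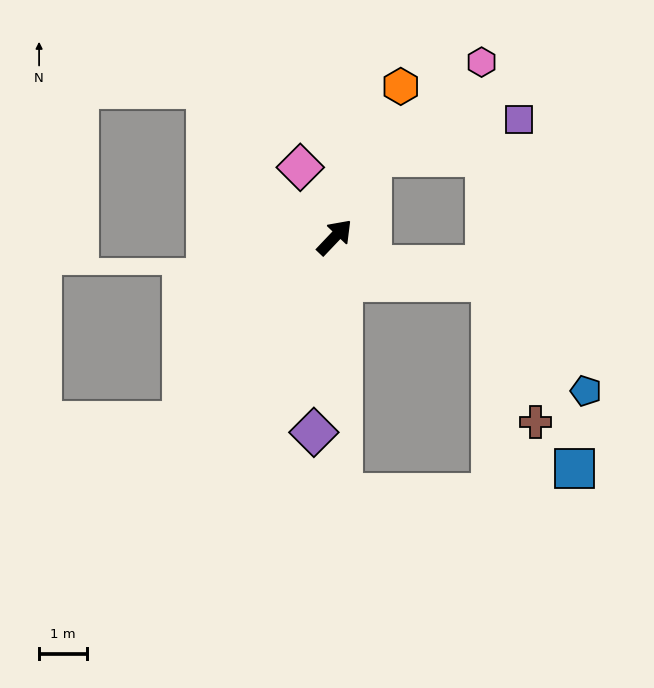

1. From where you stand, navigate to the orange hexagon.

turn left 20°, forward 3.5 m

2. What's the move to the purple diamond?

turn right 143°, forward 4.1 m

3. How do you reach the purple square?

blocked — turn left 19°, forward 1.9 m, then turn right 51°, forward 3.2 m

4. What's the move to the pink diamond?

turn left 70°, forward 1.6 m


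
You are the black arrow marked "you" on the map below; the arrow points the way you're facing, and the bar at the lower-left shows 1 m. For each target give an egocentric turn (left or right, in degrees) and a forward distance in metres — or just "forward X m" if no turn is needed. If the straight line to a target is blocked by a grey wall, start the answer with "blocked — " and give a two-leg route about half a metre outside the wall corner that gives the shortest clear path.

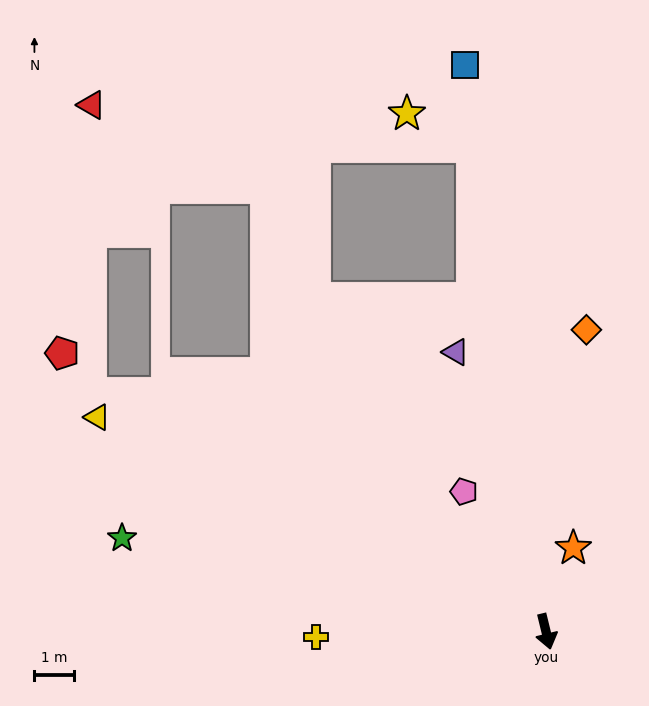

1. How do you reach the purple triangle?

turn right 176°, forward 7.5 m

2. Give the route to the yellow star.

blocked — turn left 175°, forward 12.5 m, then turn left 55°, forward 1.9 m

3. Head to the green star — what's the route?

turn right 116°, forward 11.1 m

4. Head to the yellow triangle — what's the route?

turn right 129°, forward 12.7 m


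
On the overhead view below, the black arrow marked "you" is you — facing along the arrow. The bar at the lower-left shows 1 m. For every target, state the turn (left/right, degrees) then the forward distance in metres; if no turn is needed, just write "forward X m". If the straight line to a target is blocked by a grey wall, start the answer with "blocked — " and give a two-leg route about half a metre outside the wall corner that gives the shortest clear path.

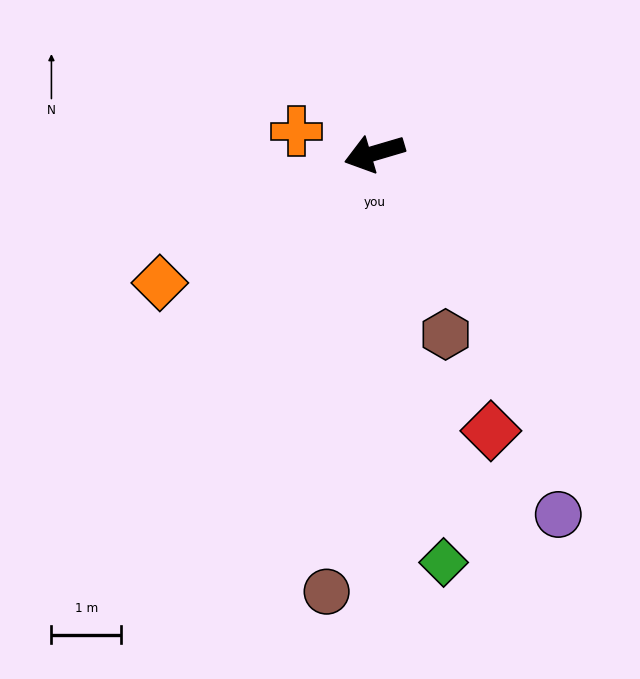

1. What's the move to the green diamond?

turn left 83°, forward 6.0 m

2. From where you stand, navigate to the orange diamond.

turn left 15°, forward 3.6 m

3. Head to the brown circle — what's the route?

turn left 67°, forward 6.3 m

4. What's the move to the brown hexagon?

turn left 95°, forward 2.8 m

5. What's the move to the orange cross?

turn right 32°, forward 1.2 m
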